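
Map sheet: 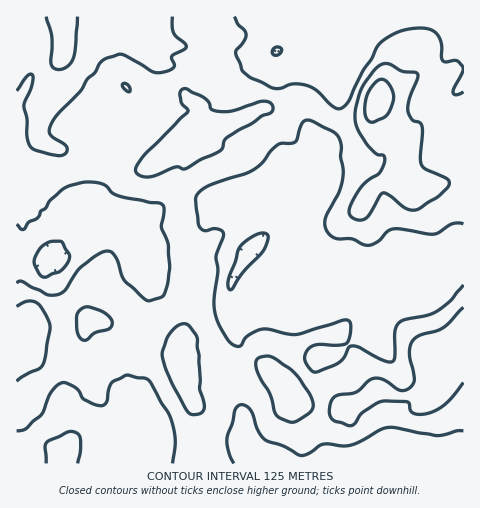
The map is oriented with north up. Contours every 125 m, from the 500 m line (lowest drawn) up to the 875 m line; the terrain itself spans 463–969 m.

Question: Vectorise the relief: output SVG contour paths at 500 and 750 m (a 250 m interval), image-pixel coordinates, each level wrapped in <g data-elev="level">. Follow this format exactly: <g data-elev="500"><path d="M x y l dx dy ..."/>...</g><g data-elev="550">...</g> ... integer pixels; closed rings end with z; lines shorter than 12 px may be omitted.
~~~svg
<g data-elev="500"><path d="M46 463l-1-16 2-5 20-10 4-1 6 2 3 5 0 13-2 12"/><path d="M230 290l-2-4 1-7 10-31 6-6 10-7 7-2 4 1 2 4-4 12-20 21-12 18z"/><path d="M43 277l-3-3-6-10 2-9 5-7 6-5 5-2 9 0 8 14-1 7-8 9z"/><path d="M274 55l-2-2 1-4 4-2 4 1 0 5-3 2z"/><path d="M78 17l-4 40-6 9-9 4-5-2-3-4 1-28-6-19"/></g><g data-elev="750"><path d="M288 421l7 1 16-10 2-7-2-8-12-19-9-10-19-11-12 1-3 4 0 7 5 10 9 15 5 19 4 5z"/><path d="M191 414l10-1 3-3 0-5-4-16 0-10-3-42-8-11-6-2-7 3-7 8-7 20 3 13 7 16 14 25z"/><path d="M17 381l11-7 11-5 3-4 3-9 5-29-5-13-9-11-9-2-10 6"/><path d="M82 340l5 0 8-7 15-5 2-5-2-5-7-6-12-5-6 0-4 2-4 6 0 12 1 8z"/><path d="M463 307l-19 20-7 4-18 5-6 5-3 6-1 7 5 25-1 5-3 4-5 2-5 0-17-11-11 0-16 13-17 3-5 2-4 7 0 10 2 4 3 3 16 5 4-3 8-11 14-9 8-2 22 1 2 2 2 7 2 2 6 1 8 0 10-4 8-6 18-21"/><path d="M356 220l6 0 5-3 12-21 4-3 8 3 14 12 9 2 5-1 19-12 11-12 0-4-2-2-21-10-5-5 1-38-3-4-7-2-4-11 2-12 8-19 0-4-4-2-12-1-14-7-5 0-6 3-12 15-5 10-4 16-1 14 4 10 11 16 7 6 6 1 2 4-2 7-4 7-16 12-11 17-3 7 0 5 3 3z"/><path d="M142 176l12 0 21-9 11 2 15-10 16-6 5-5 2-7 2-3 26-15 10-7 9-3 2-4-1-4-3-3-7-1-31 10-15 0-5-2-3-7-5-5-16-8-4 0-3 5 1 8 7 9-47 48-4 7-1 5 2 3z"/><path d="M127 91l3 0-1-4-3-3-3 0 0 3z"/></g>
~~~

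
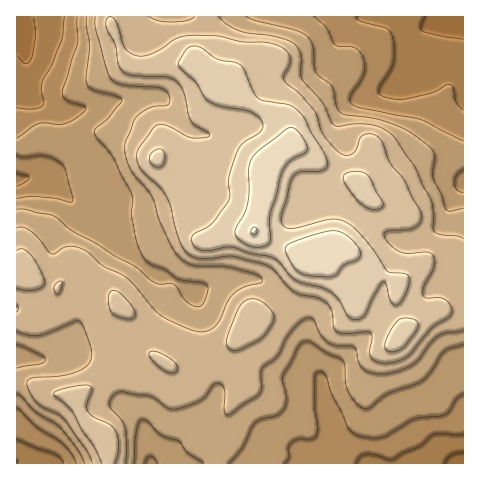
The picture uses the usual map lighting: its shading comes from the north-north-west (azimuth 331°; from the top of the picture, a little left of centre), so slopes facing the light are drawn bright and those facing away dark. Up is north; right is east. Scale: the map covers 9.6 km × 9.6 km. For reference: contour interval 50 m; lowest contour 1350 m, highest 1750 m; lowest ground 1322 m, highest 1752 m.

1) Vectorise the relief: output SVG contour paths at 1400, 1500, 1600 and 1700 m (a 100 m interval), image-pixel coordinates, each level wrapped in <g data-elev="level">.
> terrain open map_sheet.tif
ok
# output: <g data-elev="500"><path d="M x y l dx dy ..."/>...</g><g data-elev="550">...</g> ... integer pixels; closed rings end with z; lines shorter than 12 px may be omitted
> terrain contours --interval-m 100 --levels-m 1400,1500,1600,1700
<g data-elev="1400"><path d="M355 463l5-7 6-2 10 1 14 5 3-1 10-6 17-7 10-9 4-3 29 0"/><path d="M17 439l38 15 6 5 3 4"/><path d="M17 173l12 5-4 4-8 4"/><path d="M463 110l-7-7-3-15-4-4-17 9-27 6-13 0-12-4-2-4 1-3 11-17 3-9 1-13-2-13-2-5-4-3-25-7-5-4"/><path d="M65 17l-4 24-9 23-10 20 1 21-3 3-7 1-16-1"/></g><g data-elev="1500"><path d="M134 463l3-35 2-7 4-2 5 3 14 13 17 6 9 12 16 10"/><path d="M229 463l14-16 12-24 7-4 15-4 7-6 2-11-3-16 0-6 15-29 6-5 7 0 15 10 16 8 3 5 0 17 3 9 9 13 8 5 6-2 17-14 33-12 9-9 14-21 5-3 14-4"/><path d="M17 393l5 4 14 15 18 11 7 5 17 23 6 12"/><path d="M17 344l24 11 5 5-2 2-3 2-24 4"/><path d="M463 209l-12 2-5-2-5-15-8-16 1-25-7-8-19-14-16-7-18-6-28-3-6-3-4-6-4-19-13-11-4-5-2-24-2-6-4-5-12-6-37-9-11-4"/><path d="M87 17l-1 8 4 22-4 29 1 8 5 5 24 7 5 2 1 3-14 18-12 10-2 4 18 23 19 37 2 7-1 17 8 33 4 8 4 5 17 7 11 8 26 5 5 2 1 5-4 11-2 4-3 2-8-2-7-6-10-15-14 0-7-2-17-15-63-36-19-15-29-7-8 0"/></g><g data-elev="1600"><path d="M115 463l4-14-2-15-6-8-17-9-6-6-1-6 4-14 0-5-6-1-9 1-22 6 1 4 11 8 7 8 9 18 12 17 8 16"/><path d="M169 372l4 1 3-2 2-3-3-5-15-10-6-2-4 1-1 4 6 7 7 6z"/><path d="M383 363l14-2 11-5 23-27 19-13 2-5-3-7-4-5-6-1-12 0-4-3 1-9 10-20 0-7-2-5-6-2-17 1-8-1-9-6-8-9 0-3 4-3 19-1 9-3 4-5 1-6-1-6-8-14-7-15-15-19-10-23-6-5-9 0-5 4-4 12-4 4-8 1-7-4-15-18-5-17-3-6-14-16-16-13-1-5 7-12 0-7-4-6-7-5-14-4-24 0-24-6-27-1-14 4-14 9-11 6-13 2-6-2-6-5-3-6-7-22-5-4-3 1-2 3 0 6 9 18 3 18 4 7 9 5 35 2 9 3 5 5 3 6 8 29 4 5 14 9 0 3-3 1-14 0-24-12-9-2-6 5-14 18-2 6 0 7 3 8 20 19 8 12 10 37 7 14 5 5 7 3 11 1 24-3 37 10 25 26 7 3 17 3 9 5 5 8 2 16 3 5 7 1 23-1 3 1 2 4-2 13 0 6 5 5z"/><path d="M232 350l7 0 20-10 12-14 3-6-1-6-3-6-8-7-6-2-6 0-6 2-5 6-12 33 0 7z"/><path d="M125 319l9-1 1-4-1-5-14-16-4-2-4 0-3 6 1 14 5 4z"/><path d="M57 294l3-1 1-3 1-7-1-2-7 5 0 5z"/><path d="M17 288l9 2 9 0 7-3 3-4-6-16-8-12-9-6-5 2"/></g><g data-elev="1700"><path d="M324 277l11-1 9-11 12-5 4-3 1-4-2-4-10-12-9-5-11-1-29 8-14 7-1 4 2 5 5 10 5 6 9 4z"/><path d="M251 246l11 1 8-4 0-28 12-42 8-12 15-8 2-3 0-4-3-7-6-8-5-3-7 1-26 21-6 5-4 7-1 9 0 19-2 14-12 28 4 7z"/></g>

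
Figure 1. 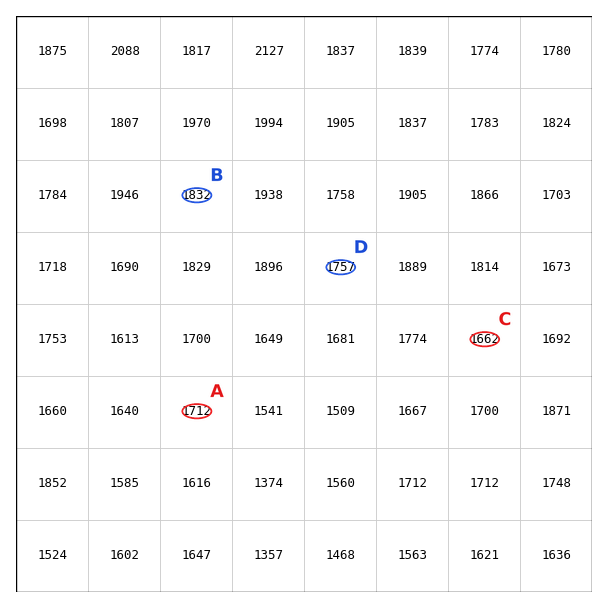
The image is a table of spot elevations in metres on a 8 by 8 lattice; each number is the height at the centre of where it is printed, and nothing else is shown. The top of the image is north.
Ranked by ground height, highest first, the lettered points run B D A C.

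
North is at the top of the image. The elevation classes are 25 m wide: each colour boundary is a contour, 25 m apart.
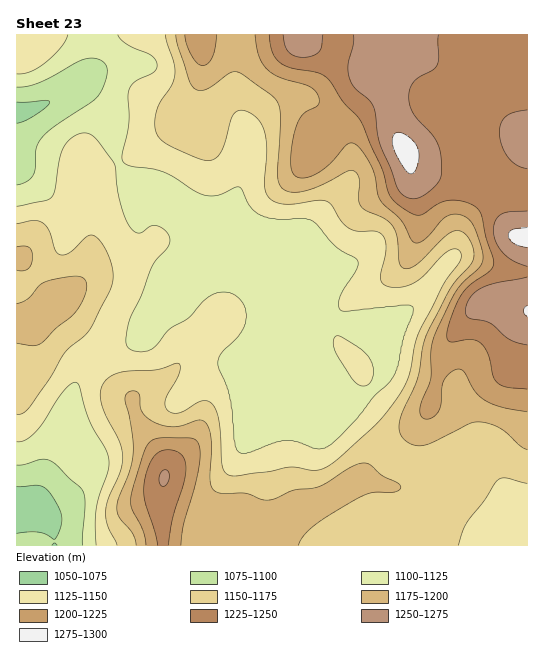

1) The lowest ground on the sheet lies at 1070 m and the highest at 1285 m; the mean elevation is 1165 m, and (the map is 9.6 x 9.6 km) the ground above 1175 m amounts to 32.3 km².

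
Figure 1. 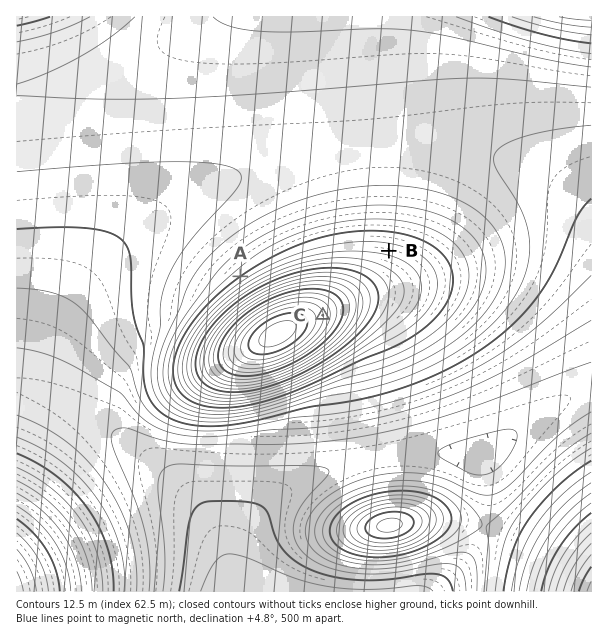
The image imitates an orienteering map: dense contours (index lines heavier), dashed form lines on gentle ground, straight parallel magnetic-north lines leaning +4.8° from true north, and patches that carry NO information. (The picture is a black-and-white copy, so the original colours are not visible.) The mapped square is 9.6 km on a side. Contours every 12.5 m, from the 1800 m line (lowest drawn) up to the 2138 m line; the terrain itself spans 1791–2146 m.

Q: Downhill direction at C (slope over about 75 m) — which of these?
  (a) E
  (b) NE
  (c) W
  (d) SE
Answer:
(a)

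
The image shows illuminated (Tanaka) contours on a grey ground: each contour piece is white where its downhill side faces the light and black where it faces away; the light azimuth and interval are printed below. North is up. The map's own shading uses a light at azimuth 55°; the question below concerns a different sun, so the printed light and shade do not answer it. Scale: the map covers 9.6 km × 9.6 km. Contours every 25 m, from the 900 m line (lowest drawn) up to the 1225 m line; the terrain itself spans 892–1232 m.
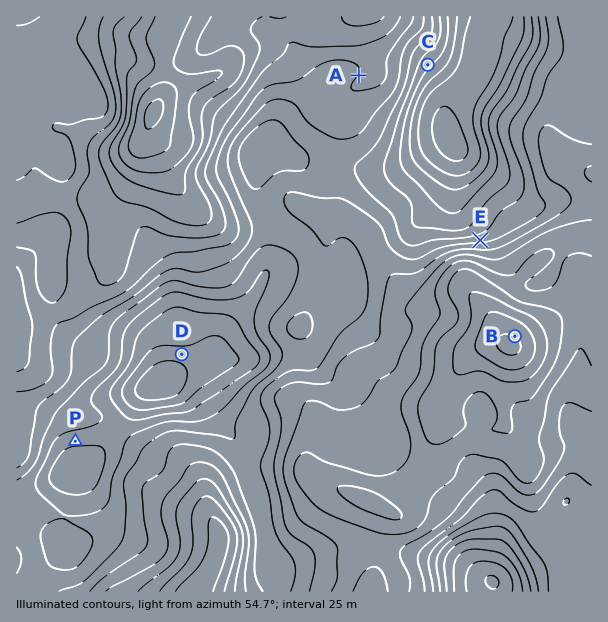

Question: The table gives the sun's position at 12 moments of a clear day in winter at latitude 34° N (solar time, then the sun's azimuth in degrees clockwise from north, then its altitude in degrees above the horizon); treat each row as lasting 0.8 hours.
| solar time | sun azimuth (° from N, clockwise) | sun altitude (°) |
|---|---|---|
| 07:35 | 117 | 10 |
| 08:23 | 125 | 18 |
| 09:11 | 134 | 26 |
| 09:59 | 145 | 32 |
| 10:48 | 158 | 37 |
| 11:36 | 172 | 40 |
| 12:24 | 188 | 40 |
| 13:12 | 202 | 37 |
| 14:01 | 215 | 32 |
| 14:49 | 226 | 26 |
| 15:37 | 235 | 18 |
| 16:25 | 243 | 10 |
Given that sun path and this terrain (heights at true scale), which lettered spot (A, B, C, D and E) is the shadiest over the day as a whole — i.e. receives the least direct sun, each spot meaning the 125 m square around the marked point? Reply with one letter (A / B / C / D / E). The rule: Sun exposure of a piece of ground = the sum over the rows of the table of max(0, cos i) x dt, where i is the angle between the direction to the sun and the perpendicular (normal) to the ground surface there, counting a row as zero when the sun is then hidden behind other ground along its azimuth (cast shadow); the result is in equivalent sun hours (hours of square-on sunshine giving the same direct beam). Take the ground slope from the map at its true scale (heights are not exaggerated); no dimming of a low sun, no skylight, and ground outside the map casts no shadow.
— E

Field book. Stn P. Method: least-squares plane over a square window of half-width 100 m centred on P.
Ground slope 5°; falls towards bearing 171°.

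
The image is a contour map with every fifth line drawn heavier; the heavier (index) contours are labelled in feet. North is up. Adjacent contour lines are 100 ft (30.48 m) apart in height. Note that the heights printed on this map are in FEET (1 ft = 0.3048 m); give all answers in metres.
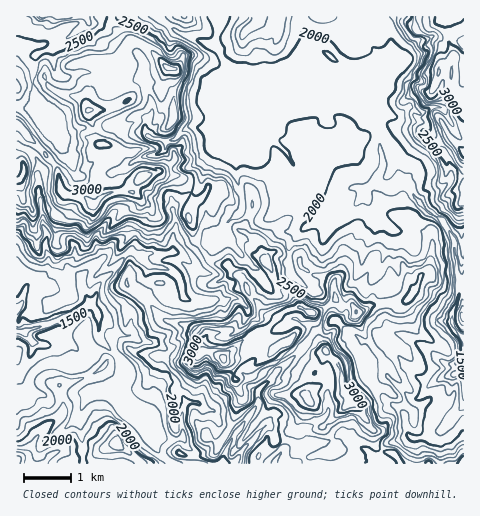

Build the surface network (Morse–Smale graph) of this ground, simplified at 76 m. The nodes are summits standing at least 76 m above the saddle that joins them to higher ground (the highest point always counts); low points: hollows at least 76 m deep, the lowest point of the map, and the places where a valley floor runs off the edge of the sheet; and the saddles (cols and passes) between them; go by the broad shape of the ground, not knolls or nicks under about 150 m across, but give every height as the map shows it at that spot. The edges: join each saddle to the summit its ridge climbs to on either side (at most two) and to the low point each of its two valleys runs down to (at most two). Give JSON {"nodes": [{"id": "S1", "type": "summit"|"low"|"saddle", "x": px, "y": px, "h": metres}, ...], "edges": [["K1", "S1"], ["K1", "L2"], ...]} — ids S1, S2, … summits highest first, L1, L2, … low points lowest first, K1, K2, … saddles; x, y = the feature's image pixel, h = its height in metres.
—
{"nodes": [
{"id": "S1", "type": "summit", "x": 223, "y": 358, "h": 1048},
{"id": "S2", "type": "summit", "x": 452, "y": 73, "h": 978},
{"id": "S3", "type": "summit", "x": 350, "y": 403, "h": 975},
{"id": "S4", "type": "summit", "x": 143, "y": 178, "h": 963},
{"id": "S5", "type": "summit", "x": 17, "y": 461, "h": 754},
{"id": "S6", "type": "summit", "x": 116, "y": 444, "h": 727},
{"id": "S7", "type": "summit", "x": 258, "y": 18, "h": 722},
{"id": "L1", "type": "low", "x": 24, "y": 332, "h": 381},
{"id": "L2", "type": "low", "x": 462, "y": 337, "h": 417},
{"id": "L3", "type": "low", "x": 42, "y": 17, "h": 621},
{"id": "K1", "type": "saddle", "x": 314, "y": 330, "h": 845},
{"id": "K2", "type": "saddle", "x": 333, "y": 439, "h": 795},
{"id": "K3", "type": "saddle", "x": 33, "y": 83, "h": 792},
{"id": "K4", "type": "saddle", "x": 383, "y": 452, "h": 761},
{"id": "K5", "type": "saddle", "x": 154, "y": 139, "h": 725},
{"id": "K6", "type": "saddle", "x": 202, "y": 251, "h": 705},
{"id": "K7", "type": "saddle", "x": 353, "y": 17, "h": 629},
{"id": "K8", "type": "saddle", "x": 357, "y": 116, "h": 594},
{"id": "K9", "type": "saddle", "x": 89, "y": 376, "h": 548},
{"id": "K10", "type": "saddle", "x": 168, "y": 460, "h": 533}],
"edges": [["K1", "S1"], ["K1", "S3"], ["K1", "L1"], ["K1", "L2"], ["K2", "S1"], ["K2", "S3"], ["K2", "L1"], ["K3", "S4"], ["K3", "L1"], ["K3", "L3"], ["K4", "S1"], ["K4", "S3"], ["K4", "L1"], ["K4", "L2"], ["K5", "S4"], ["K5", "L1"], ["K5", "L2"], ["K6", "S1"], ["K6", "S4"], ["K6", "L1"], ["K6", "L2"], ["K7", "S2"], ["K7", "S7"], ["K7", "L2"], ["K8", "S1"], ["K8", "S2"], ["K8", "L2"], ["K9", "S1"], ["K9", "S5"], ["K9", "L1"], ["K10", "S1"], ["K10", "S6"], ["K10", "L1"]]}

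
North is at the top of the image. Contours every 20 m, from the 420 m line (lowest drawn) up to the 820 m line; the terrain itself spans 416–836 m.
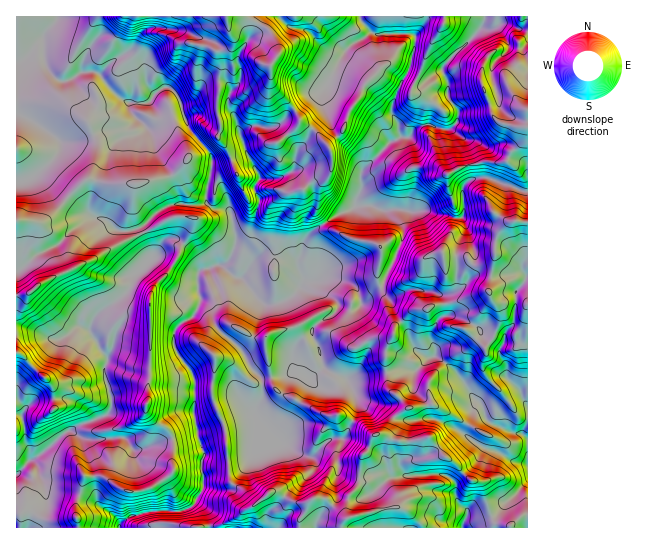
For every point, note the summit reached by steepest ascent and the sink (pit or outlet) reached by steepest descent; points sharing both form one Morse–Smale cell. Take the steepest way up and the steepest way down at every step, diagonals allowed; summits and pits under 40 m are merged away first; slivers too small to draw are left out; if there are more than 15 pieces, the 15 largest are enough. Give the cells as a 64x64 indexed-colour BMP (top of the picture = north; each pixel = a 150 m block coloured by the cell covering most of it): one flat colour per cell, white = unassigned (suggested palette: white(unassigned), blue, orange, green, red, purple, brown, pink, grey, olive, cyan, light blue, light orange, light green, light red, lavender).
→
<image width="64" height="64" href="data:image/bmp;base64,Qk12CAAAAAAAAHYAAAAoAAAAQAAAAEAAAAABAAQAAAAAAAAIAAATCwAAEwsAABAAAAAAAAAA////ALR3HwAOf/8ALKAsACgn1gC9Z5QAS1aMAMJ34wB/f38AIr28AM++FwDox64AeLv/AIrfmACWmP8A1bDFAN3d3d3u7u7u7u7u7lVVVVVVVVVVVVVVVVVaqqqgAAAA3d3d3e7uiI7u7u7uVVVVVVVVVVVVVVVVVaqqqqqgAADd3d3d7uiIiIiIiOVVVVVVVVVVVVqqqlWqqqqqqqmQAN3d3d3oiIiIiIiIhVVVVVVVVVVVVaqqqqqqqqqqqZkA3d3WZoiIiIiIiIiFVVVVVVVVVVVVqqqqqqqqqqqpmZDd1mZmiIhmZmaIiIVVVVVVVVVVVVVaqqqqqqqqqpmZmd3WZmZmZmZmZmiIhVVVVVVVVVVVVVqqqqqqqqqZmZmZ3dZmZmZmZmZmZoiFVVVVVVVVVVVVWqqqqqqqqZmZmZndZmZmZmZmZmZmiIURFVVVVVVVVVVaqqqqqqqZmZmZ/91GZmZmZmZmZmaIgREREVVVURFVVVWqqqqqqZmZmf//1ERGZmZmZmZmZoiBERERFVERERVVVaqqqqqZmZn////URERmZmZmZmZoiIERERERERERERVVWpmZmZmZ/////9REREZmZmZmZmiIgREREREREREREVVVWZmZmZn///u71ERERERmZmZoiIgRERERERERERERVVVZmZmZmZ/7u7vURERERERmZoiIiBEREREREREREREVVVWZmZmZn7u7u9RERERERGZmiIiIERERERERERERERVVVVmZmZmZu7u7REREREREZmZoiIgRERERERERERERVVVVmZmZmZu7u7tERERERERmZmiIiBERERERERERERFVVVmZmZmZu7u7u0RERERERmZmaIiIEREREREREREREVVVWZmZmZm7u7u7RERERERGZmZoiIgREREREREREREREREJmZmZm7u7u7tEREREREZmZmiIgREREREREREREREREQAACZm7u7u7u0RERERERmZmaIgRERERERERERERERERAAAAu7u7u7u7RERERERmZmZoiBEREREREREREREREREAAAC7u7u7u7tERERERGZmZmiIERERERERERERERERERAAALu7u3u7u0RERERGZmZmaIgREREREREREREREREREAAAu7u3d7u7REREREZmZmZoiIERERERERERERERERERAAALu7d3u7tERERERGZmZmiIiBEREREREREREREREREAAAu7u3d7u0RERERERmZmaIiIgREREREREREREREREAAAALu7d7u7RERERERERmZoiIiBEREREREREREREREQAAAHd7u3d3ciREREREREZmiIiIERERERERERERERF3cAAHd3d3d3dyIkRERERERmZoiIgRERERERERERERERd3d3d3d3d3d3IiIkREREREZmaIiBERERERERERERERF3d3d3d3d3d3ciIiIkRERERGZoiIIRERERERERERERERd3d3d3d3d3dyIiIiIiRERERmaIgiIhERERERERERERF3d3d3d3d3d3IiIiIiIkREREZogiIiERERERERERERERd3d3d3d3d3ciIiIiIiIkRERmYiIiIRERERERERERERF3d3d3d3d3dyIiIiIiIiIkRERCIiIhEREREREREREREXd3d3d3d3d3IiIiIiIiIiIkREQiIiERERERERERERERd3d3d3d3d3ciIiIiIiIiIiIkRCIiIRERERERERERERF3d3d3d3d3dyIiIiIiIiIiIiIiIiIhEREREREREREREXd3MzN3d3d3IiIiIiIiIiIiIiIiEREREREREREREzMzMzMzM3d3d3ciIiIiIiIiIiIiIiIRERERERERERETMzMzMzMzd3d3dyIiIiIiIiIiIiIiIhERERERERERERMzMzMzMzN3d3czIiIiIiIiIiIiIiIiEREREREREREREzMzMzMzMzd3MzMiIiIiIiIiIiIiIiIRERERERERERETMzMzMzMzMzMzMyIiIiIiIiIiIiIiIhEREREREREREREzMzMzMzMzMzMzIiIiIiIiIiIiIiIiERERERERERERERMzMzMzMzMzMzMiIiIiIiIiIiIiIiIRERERERERERERETMzMzMzMzMzMyIiIiIiIiIiIiIiIREREREREREREREREzMzMzMzMzMzIiIiIiIiIiIiIiIRERERERERERERERERzDMzMzMzMzMiIiIiIiIiIiIiIRERERERERERERERERHMzMzDMzMzMyIiIiIiIiIiIiIhERERERERERERERERHMzMzMMzMzMzIiIiIiIiIiIiIiEREREREREREREREREczMzMwzMzMzMiIiIiIiIhERIiERERERERERERERERERzMzMwzMzMzMyIiIiIiIhERESIREREREREREREREREREczMzDMzMzMzIiIiIiIhERERERERERERERERERERERERzMzMMzMzMzMiIiERIiEREREREREREREREREREREREREczMwzMzMzMyIiERERERERERERERERERERERERERERERzMwzMzMzMzEiIRERERERERERERERERERERERERERERHMzMMzMzMzMRIRERERERERERERERERERERERERERERERzMzDMzMzMxERERERERERERERERERERERERERERERERHMzMwzMzMzEREREREREREREREREREREREREREREREREczMzMMzMzMRERERERERERERERERERERERERERERzMzMzMzMzDMzMxERERERERERERERERERERERERERERzMzMzMzMzMMzMz"/>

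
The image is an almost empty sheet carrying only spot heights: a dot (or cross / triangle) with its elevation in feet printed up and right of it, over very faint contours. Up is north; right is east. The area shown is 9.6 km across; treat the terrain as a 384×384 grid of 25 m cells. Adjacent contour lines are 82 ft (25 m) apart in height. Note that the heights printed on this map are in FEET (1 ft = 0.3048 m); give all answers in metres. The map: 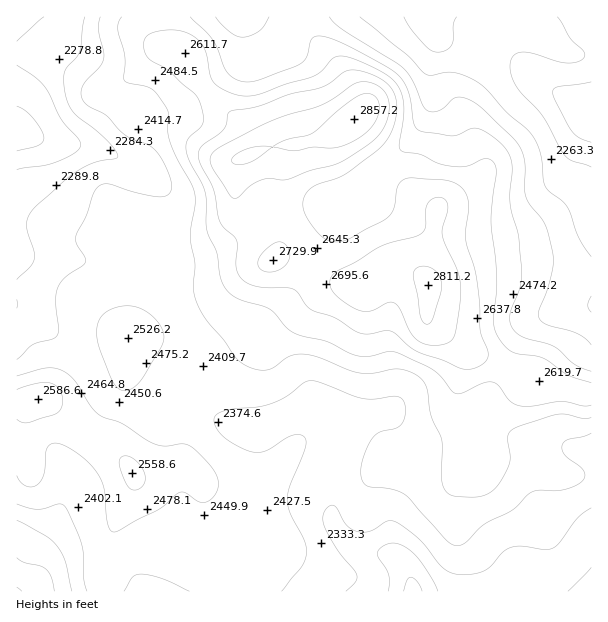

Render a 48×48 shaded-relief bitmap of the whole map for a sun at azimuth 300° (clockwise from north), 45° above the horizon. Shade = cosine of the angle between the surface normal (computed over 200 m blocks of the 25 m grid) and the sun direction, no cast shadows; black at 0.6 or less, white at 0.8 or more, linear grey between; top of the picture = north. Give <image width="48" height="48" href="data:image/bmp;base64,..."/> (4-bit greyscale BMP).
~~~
<image width="48" height="48" href="data:image/bmp;base64,Qk32BAAAAAAAAHYAAAAoAAAAMAAAADAAAAABAAQAAAAAAIAEAAATCwAAEwsAABAAAAAAAAAAAAAAABEREQAiIiIAMzMzAERERABVVVUAZmZmAHd3dwCIiIgAmZmZAKqqqgC7u7sAzMzMAN3d3QDu7u4A////AIirzKhlZ3d3d4iHZnd3dlRZqYd3d3d3ZnibzKhmd3d3eIiHd3d3d2VpqXd3d3d3ZoeKu6h3iIh3eIiHd2Z3d2aJqXZmZ3d3ZoiJq6h3iIiHiIiHd2ZnZmeJqXZmZ3d2ZoiJqql3eIiIiIiHd2Z3dVaJmXZmZ3d2ZoiJmql2d4iIeIiHdmaIdmeJmXZmZ3d2ZXd4mqqGZniId4h3ZmaJhmeZmHZlZnd2VWZnmaqXZWeId4h2ZmaJl3eZmIdlVnd2ZXZWiaqoZWeId4h2ZmaJmHeJmYh2VWd3ZodWiZqpdmeId4iHZmeKqYeImZiHZWd3d4dmiJqod3iIeIiYd2eJqpiImZiHdmd4h4dniJqYiIiHeIiZh3Z5qqmZmZmId3d3d3ZniJmYiJmHeIiZmHd4mpmqmZiId2Z3dmZnd4iIiJmHeIiJmId4mZmqqYiIdmZmZnZmZ4iHeImId3iIiIiIiImrqXd4dlRGZodmZniHZ4iIh3d3eIiIiIibuXZ4h2VFZqmGZ4iHZniIiHd2Z3iId3eauoZomXZmeMuod4mHZneIiId2ZniHdmZ5qYZXmZh3icy5iJmXZWeIiIh2Vnd3ZVZ3iIZViZl3iLupmaqXZWd4iYiHZmd3ZVZ3Z3dVeZmHd6qZmqqXZmd4iYiIdmeIdmeHZmZlaJmId6mZmqqYdneIiIiIh3eIdmipZVVUV4mZiKqqmqqph3iJiIiJmHeIdmiqdVVDRWeIiKqqmaqpiIiZmIeImYiIdmiqdVVDNFZnd6qqmZmZmJmZmYd3iZmYhmiqhURERFVWd6qqqZmZmZmaqpdmaJqph3iahkRERVVWZ6qqqZmZmZmau6l2V5qqqYiZhlRVVWVmZ6qqmZiIiZmau7uXZomrupmZh1VVVmZmd6qpmYiIiZmqq7updniau7qph1VlVmZmd6qpmZiIiJq7qZqph3iZq7qph1VlVmZmZ5mqqpmIiJrMuYiZh3iJmquqllVVVmZmZ5maqqmYiJrNyneId3iJmaq6l1VVVWd3d5mqqqmZiJrN2nd3ZmeImaqrqGVVRFd3d6qqqqmZmZq9ynZ3ZVZniaqqqXZlM0Z4iKqru6mImqu8uWVnZURFaJqpqpiGQzVoiKq7zLqYmrvNynZWdlQyNYmpmaqXUzRniaqru7qYibzd3Kh3d2ZSEkeZiJqoZEVXiaqqqqqYiazN3cupmIh1IAJpmZqYZmVWeJmamZmYiau8zMy7qqqXQQA3mZqXd3ZWd4mqqYiZiJqru7u7urzKcwAFmqmHd3ZmZ4mruYiIiJmqqqvMu7zdpiADiql3d3dmZomry6h4iJmZmavNzLzdyUEDiqh3d3dmZomavLqYiJmHd5q8zMzMyWM1ipiHdmd2ZYmaq8u6iIh1Vomru8zLqHZWmqmHZnd3ZpmZq7u7qZh1RomZqru6iHd3iqmHZnd3d6mZq7u7uql1VomZmqqYh3d3iamYd3d3iKqZq8u7qqmGZ4mZmZmIiHd3iamYiIh3eKqqvMu6qqmHeImamYh4iHd3mqmYiIh3dw=="/>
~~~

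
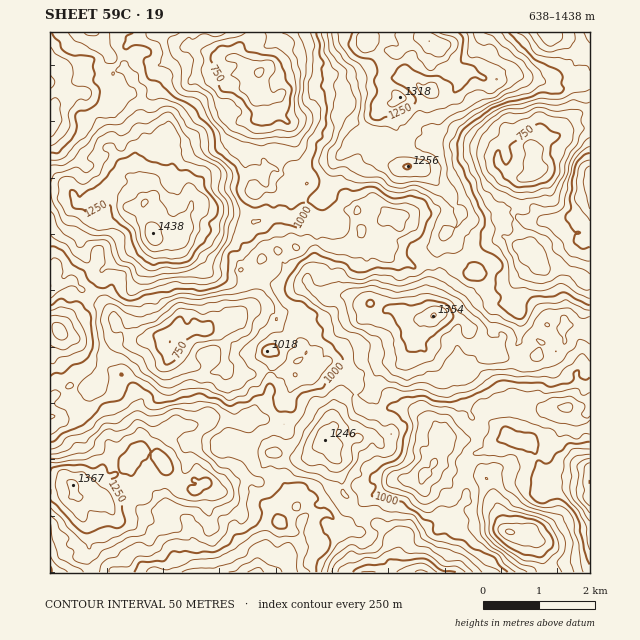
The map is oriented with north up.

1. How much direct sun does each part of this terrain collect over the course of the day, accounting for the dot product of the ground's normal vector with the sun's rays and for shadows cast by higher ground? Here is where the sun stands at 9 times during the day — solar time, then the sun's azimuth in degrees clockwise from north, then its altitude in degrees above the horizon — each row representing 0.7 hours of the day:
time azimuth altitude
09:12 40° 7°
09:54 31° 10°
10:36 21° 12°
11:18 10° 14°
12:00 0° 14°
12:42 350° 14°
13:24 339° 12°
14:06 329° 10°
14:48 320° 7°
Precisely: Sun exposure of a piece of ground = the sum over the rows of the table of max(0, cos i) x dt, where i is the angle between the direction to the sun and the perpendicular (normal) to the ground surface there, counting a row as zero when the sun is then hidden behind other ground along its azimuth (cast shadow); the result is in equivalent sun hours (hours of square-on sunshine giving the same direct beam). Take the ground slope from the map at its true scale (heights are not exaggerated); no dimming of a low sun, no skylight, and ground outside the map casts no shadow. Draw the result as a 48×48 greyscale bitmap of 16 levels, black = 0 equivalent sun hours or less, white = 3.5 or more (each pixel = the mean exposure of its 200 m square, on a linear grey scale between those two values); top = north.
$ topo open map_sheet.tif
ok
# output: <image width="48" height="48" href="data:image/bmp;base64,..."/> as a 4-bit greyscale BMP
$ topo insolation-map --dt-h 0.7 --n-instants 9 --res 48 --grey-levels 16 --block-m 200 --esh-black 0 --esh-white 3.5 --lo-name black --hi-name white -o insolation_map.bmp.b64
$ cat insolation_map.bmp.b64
<image width="48" height="48" href="data:image/bmp;base64,Qk32BAAAAAAAAHYAAAAoAAAAMAAAADAAAAABAAQAAAAAAIAEAAATCwAAEwsAABAAAAAAAAAAAAAAABEREQAiIiIAMzMzAERERABVVVUAZmZmAHd3dwCIiIgAmZmZAKqqqgC7u7sAzMzMAN3d3QDu7u4A////ABABIAAAAAAAAAAjNYqe6pre/9y83chDMzJBAAAAAAAAAQIiaMzO/Lz/y93Oy4eHQzMiAAABABABEAAANErcqIiu7tvdlSETRDEAEAAhABESEAACRTaGR4eKqYiFEAAAJCESEDU0QgAyEiNURmQzed7LZWZhAAAAIgEiA2UzIAAAFlV1MjInisz8qWVRAAAAASIzV3MhAAAANCIyEiJGiry6mGUxARIQE0RoqVNRFGRIZCIQABNlWJqXiYhSIlVVVXm5dTRkJ5nLpmQQAAAiMgE1d3YiV2dVVv/9l0QSV4vMiFEBEAASEAACVkIAFFeGav/dppQ3qay4mFRIYiViEBNCFXQgACWKz9q5aZurt1UzQ2upljZiJDQhAUZTJEZ5/r7czMqqMjEBEDZmipVpmoQQAAJXeKmJmneKzbvLqJdDZDWJmqmsuJYQAAI2mZmHdRI3mrzO/9zNvJipeMp2MzAAAAABERAAE1eZuIqK7t7/7bZHm7tzIgAAAAAAAAAAASRERmjN3d/Kmrh4vJmGQQAAARAAAAAAAQARNWvdzMmGRFh1VpdkMQAANUIAAAACIRASSMp0RUMiIhESI1cyREIQIjIAAzAAEhABNXYwASRURUNEUzJEVUMSIhFVZ3ZCEQEjNTEAABSGaIp0EhEAAkMzMhJpVlZ1QFeFMyAAAAACZmhzM0MAASQwATRpuqY0Jdl0IAAAAAAAEmVVQiMzETRTEmzN3amHmtyGEAAAAAAAADMhAAJDRorM66uZlXve3riEABAAAAAAAAEhAlRqvO7e7sl1Z67c7lZCETIAAAAAIhNmN6rv/u/sy7yGes3cuUISIAEAAAE0RGd6l2q9/cvduoZTR4mZQRIBIQAAAAE0M0VZ3M25raZGZCE2h3MyAAEQATIAERACEQJXrLmIZGZTICR6liMiEAAQADMiMjIiIQEgFCAlU0inMkRWUAASRDAAAAJodkRENAEQFEMiVCI2diI1MwAURTEBQxKIiWIjNXQ1QjZQEAABVUV2ZYiXQiMzM1Z3eGVnirqYYhERAAAAE3iZaHqpMlV4RIhnmIvLmJqYh1IAAAAABHmYvLuGdGirpmd5eKhUQyRkRlEAAAAAN4iJiJmHZb6qmHeqiLp4hlRVQhABEBATRol0MiNFd/2UaZmqqb7+uXZ5dkECJIu6hoUQAAAVncqpVqlmRniZdph4h5gzZomZdjAAAAAUrbq7u6qUV4Zpze7LmImVRSEzQgAAAAABSYdnzam7mrzMuqupmWaWABNCEQAAAAAAFEV4maq8ypqnRGZkNWaGMQEQEAAAAAAAAzeriJqr7rl3iriGIkVWdCAkMRAAAAAAABNVVUVpze29yVQ3Y0Q0Z3mFQxEAAAABAEQiQzSZhoqXdEUzZlU0V5cgASETMCNVRFRVRUh4hkZTMgIzVUIiMyAAA2aJd5mpmCARM4dDeXUyIAATVSEAAhEiAVq6zc7JiCIRJ3iHdlIAASIkRUEiFHMRIkaJvLzshCMgRUWJMREAAVQjM0SHhmZZ7pervLl3Yw=="/>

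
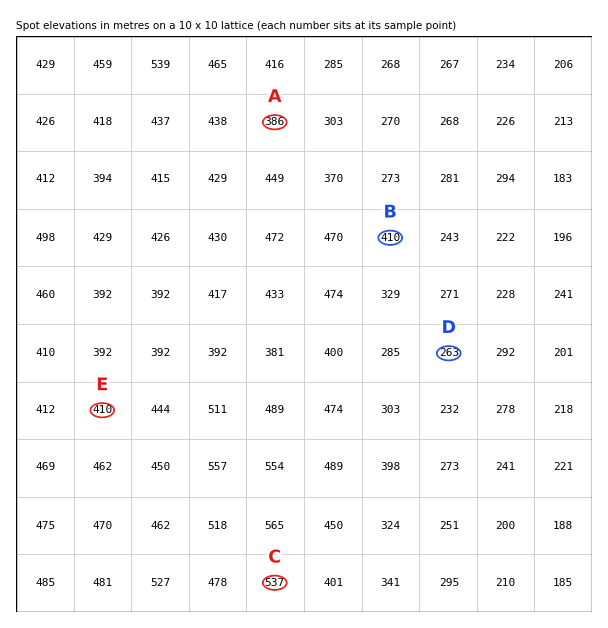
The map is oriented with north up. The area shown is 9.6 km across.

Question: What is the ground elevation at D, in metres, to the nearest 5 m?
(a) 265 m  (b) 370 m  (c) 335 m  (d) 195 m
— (a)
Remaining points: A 385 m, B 410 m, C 535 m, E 410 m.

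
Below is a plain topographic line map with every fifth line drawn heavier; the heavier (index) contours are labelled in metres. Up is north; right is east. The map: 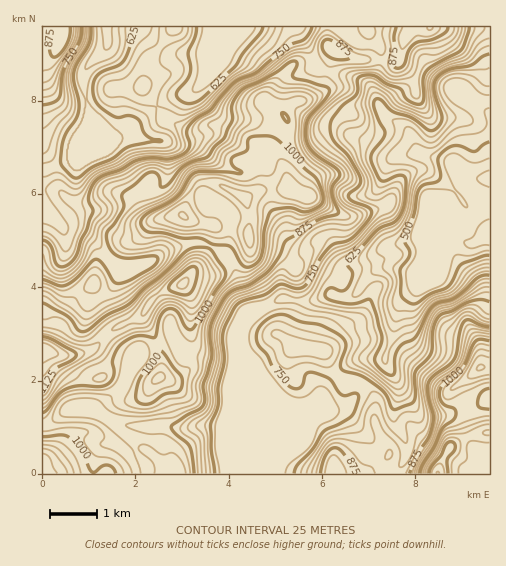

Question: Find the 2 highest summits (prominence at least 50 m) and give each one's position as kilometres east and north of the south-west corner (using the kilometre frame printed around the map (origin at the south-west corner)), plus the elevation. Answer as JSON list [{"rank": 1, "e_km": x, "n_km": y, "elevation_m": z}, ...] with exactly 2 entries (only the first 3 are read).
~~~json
[{"rank": 1, "e_km": 3.01, "n_km": 4.06, "elevation_m": 1157}, {"rank": 2, "e_km": 9.39, "n_km": 2.29, "elevation_m": 1103}]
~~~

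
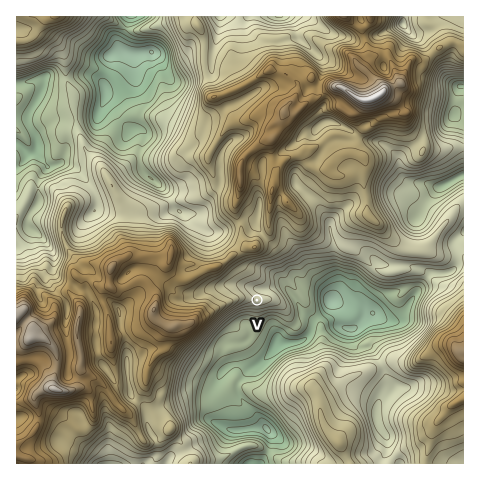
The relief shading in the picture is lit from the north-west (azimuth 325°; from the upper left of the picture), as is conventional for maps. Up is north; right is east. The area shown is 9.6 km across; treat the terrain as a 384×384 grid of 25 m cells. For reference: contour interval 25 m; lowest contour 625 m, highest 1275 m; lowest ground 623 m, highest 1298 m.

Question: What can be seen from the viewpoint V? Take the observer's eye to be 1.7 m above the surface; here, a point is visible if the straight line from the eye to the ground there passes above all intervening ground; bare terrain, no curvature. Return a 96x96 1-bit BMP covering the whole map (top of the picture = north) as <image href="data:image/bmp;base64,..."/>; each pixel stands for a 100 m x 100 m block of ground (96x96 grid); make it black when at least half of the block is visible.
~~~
<image width="96" height="96" href="data:image/bmp;base64,Qk2+BAAAAAAAAD4AAAAoAAAAYAAAAGAAAAABAAEAAAAAAIAEAAATCwAAEwsAAAIAAAAAAAAA////AAAAAAAAAAAAH+AAwAAAAwAAAAAAH/gDgAAAAwAAAAAAD/4CAAAABwAAAAAAD/+MAAAABgAAAAAAH//4AAAADgAAAAAQH//wAAAADgAAAAAwH/wAAAAAH4AAAAAgf/AAAAAAH4AAAABgf8AAAIAAP8AAAABi/4AAAIAAP+AAAADH/wIAAIAAP/AAAAHD//8AAAAAH/AAAAAB//8AAAAAD/wAAAAB//8AAAAAB/4AAAAB//8PAAAAA/8AAAAJ//9/4AAAA/8AAAAI/5///gAAA/8AAAAI/w///wAAAP8AAAAN/wP//4EAAAcAAAAP/wAP/4PAcAAAAAAD/wAD/8Px+AYAAAAA/wAB/+P//A4AAAAAfgAA/////h4AAAAAfgAAP////z4AAAAAfwAAB/////4AAAAADwAAAf////wAAAAAB4AAAP////wAAAAAB4AAAGA///8AAAAAA8AAAAAf//8AAAAAA+AAAAAB//8AAAAAA/AAAAAA//8AAAAAA/gAAAAA//8AAAAAAfwAAAAA//8AAAAAAJ4AAAAA//8AAAAAAAfAAAAB5/8AAAAAAAH8AAAB4/8AAAAAAADAAAAD4/8AAAAAAACAAAAH8/8AAAAAAAP8AAAP//8AAAAAB//8AAAfz/8AAAAAAf/4AAB/x88AAAAAAH/h/4P/wB8AAAAAAB/D///54DMAAAAAAAf////j/+AAAAAAAAP////D/4AAAAAAAAB///+H/AAAAAAAAAABX/8PwAAAAAAAAAAAH8//gAAAAAAAAAAAH4//AAAAAAAAAAAAHAf+AAAAAAAAAAAAHAf8AAAAAAAAAAAAPAf4AAAAAAAAAAAAPAfwAAAAAAAAAAAAOAfgAAAAAAAAAAAAcAPgAAAAAAAAAAAAYAfgAAAAAAAAAAAAAAPgAAAAAAAAAAAAAAPgAAAAAAAAAAAAAAPgAAAAAAAAAAAAAAPgAAAAAAAAAAAAAAHgAAAAAAAAAAAAAAAgAAAAAAAAAAAAAAAgAAAAAAAAAAAAAAAAAAAAAAAAAAAAAAAAAAAAAAAAAAAAAAAAAAAAAAAAAAAAAAAAAAAAAAAAAAAAAAAAAAAAAAAAAAAAAAAAAAAAAAAAAAAAAAAAAAAAAAAAAAAAAAAAAAAAAAAAAAAAAAAAAAAAAAAAAAAAAAAAAAAAAAAAAAAAAAAAMAAAAAAAAAAAAAAAeAAAAAAAAAAAAAAAQAAAAAAAAAAAAAAIYAAAAAAAAAAAAAA/wAAAAAAAAAAAAAAGAAAAAAAAAAAAAAAAAAAAAAAAAAAAAAAAAAAAAAAAAAAAAAAAAAAAAAAAAAAAAAAAAAAAAAAAAAAAAAAAAAAAAAAAAAAAAAAAAAAAAAAAAAAAAAAAAAAAAAAAAAAAAAAAAAAAAAAAAAAAAAAAAAAAAAAAAAAAAAAAAAAAAAAAAAAAAAAAAAAAAAAAAAAAAAAAAAAAAAAAAAAAAAAAAAAAAAAAAAAAAAAAAAAAAAAAAAAAAAAAAAAAAAAAAAAAAAAAAAAAAAAAAAAAAAAAAAA="/>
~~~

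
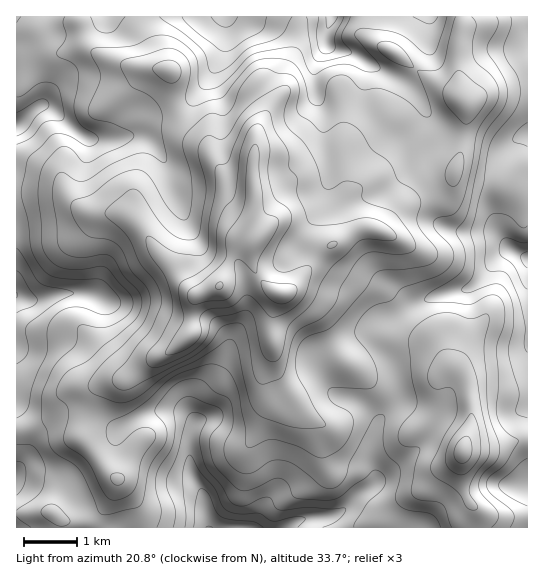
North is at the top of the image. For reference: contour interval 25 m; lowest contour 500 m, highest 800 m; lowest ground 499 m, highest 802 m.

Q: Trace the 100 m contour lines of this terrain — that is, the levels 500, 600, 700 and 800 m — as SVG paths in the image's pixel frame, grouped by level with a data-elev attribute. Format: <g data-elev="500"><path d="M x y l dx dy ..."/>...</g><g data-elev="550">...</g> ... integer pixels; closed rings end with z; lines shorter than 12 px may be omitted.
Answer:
<g data-elev="600"><path d="M157 527l4-16-5-22 1-15 3-8 10-15 3-8 2-14-1-16 1-6 6-8 8-3 28 11 5 4 1 4-1 6-12 17 1 17 6 14 22 21 11 0 23-11 6-1 8 5 5 12 3 3 35 2 11-4 13-11 11-7 8-7 4-1 5 3 4 6-2 7-17 17-12 19-1 5"/><path d="M17 517l14 10"/><path d="M527 506l-22-12-5-5-1-4 3-6 25-21"/><path d="M17 444l12 0 5 3 8 12 3 11-1 15-3 6-6 7-18 12"/><path d="M527 418l-8-3-3-4 3-18-10-39 0-8 4-16 1-11-1-14-4-11-6-7-6-3-28 9-4 0-3-3 9-11 3-8 1-21-4-19 13-48 5-37 6-12 19-23 6-14 0-10-2-9-11-17-3-10 0-6 7-19 0-9"/><path d="M65 17l-2 6 3 14-9 17 2 3 14 6 4 6 1 9-4 26 1 10 6 11 14 9 3 5-3 5-6 2-22-11-8-2-5 1-4 2-22 22-7 35 7 28 3 25 6 15 12 14 14 4 39 1 16 15 3 8-4 7-8 4-8 0-16-6-11-1-11 3-9 7-7 12 0 25-14 29-5 24-5 7-6 4"/><path d="M125 17l-10 13-9 3-9-4-7-12"/><path d="M292 17l-8 14-5 6-30 11-22 20-8 4-5 1-5-3-3-15-6-8-17-14-24-16"/><path d="M350 17l-8 20 1 5 8 9 0 3-30 8-6-2-3-5-6-38"/><path d="M438 17l-4 5-4 2-17-7"/></g><g data-elev="700"><path d="M457 474l6 1 6-4 8-9 3-8-1-25-4-11-4-5-19 25-6 13-1 8 1 6 4 5z"/><path d="M122 390l9-2 62-31 17-14 11-16 14-4 7 1 4 6 7 40 4 11 2 2 4 1 16-5 6-7 6-29 4-9 7-6 20-10 9-9 6-8 5-16 18-27 10-6 31 2 9-1 5-4 1-4-3-7-16-23-7-5-26-9-2-4 0-8-2-4-14-4-15 8-4 0-4-2-6-21-7-14-7-10-13-12-5-8-1-11 6-20-2-5-5 0-6 2-26 16-10 11-11 18-5 5-6 1-10-4-4 2-4 5-3 5 0 7 7 25 1 12-6 40-4 7-5 2-8-1-13-6-12-14-16-24-7-6-4 0-4 2-21 19-1 4 1 3 15 12 8 9 11 25 17 21 5 15-2 8-10 24-13 15-11 16-13 13-1 6 2 4z"/></g><g data-elev="800"><path d="M216 289l3 0 3-1 1-3-1-3-3 0-2 2-2 2z"/></g>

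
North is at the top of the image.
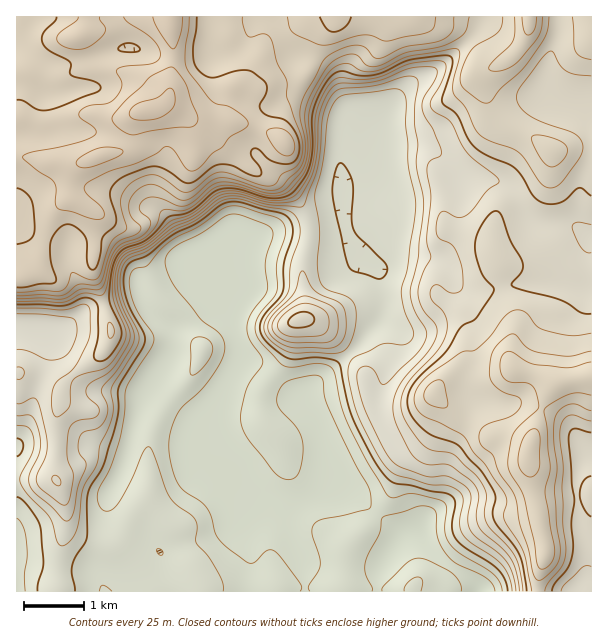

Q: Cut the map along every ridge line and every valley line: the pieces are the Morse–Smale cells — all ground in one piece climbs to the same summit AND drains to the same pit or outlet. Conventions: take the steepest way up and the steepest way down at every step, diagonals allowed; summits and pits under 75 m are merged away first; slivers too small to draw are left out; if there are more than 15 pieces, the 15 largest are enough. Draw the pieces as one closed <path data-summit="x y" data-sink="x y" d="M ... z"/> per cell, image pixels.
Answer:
<path data-summit="144 111" data-sink="480 591" d="M591 16l-575 1 1 575 463-1-16-17-21-14-24-25-15-1-20-14-48-39-8-13-8-40 21-12 24-7 9-5 4-5 8-27 4-27-2-13-6-9-2-3-16 19-40 35-22 24-18-10-30-24-13-5-12-48-1-39 6-18 8-10 15-8 16-4 62 2 10-4 11 22 19 16 21-14 41 2 8-8 11-27 4-18 0-18-3-6 2-1 32 2 10 2 13 12 9 16 10 10 13 4 21 0 15 6 8 9-1 46 2 1z"/><path data-summit="530 449" data-sink="480 591" d="M459 178l-2 1 3 6-2 25-7 24-9 18-5 4-41-2-20 15 3 3 5 25 0 14-4 10 6 8 4 10-4 33-8 27-4 5-44 17-10 7 8 40 8 13 48 39 20 14 15 1 24 25 21 14 16 18 111 0 1-305-3-2 1-46-8-9-9-4-27-2-13-4-10-10-9-16-13-12-10-2z"/><path data-summit="300 320" data-sink="480 591" d="M345 230l-10 4-69 0-24 10-8 10-5 10 0 47 12 48 13 5 30 24 18 10 22-24 40-35 18-22 2-20-5-25-23-20z"/>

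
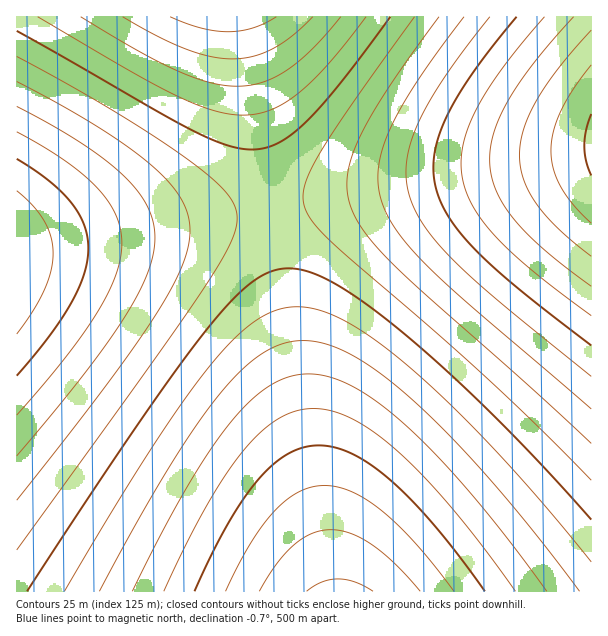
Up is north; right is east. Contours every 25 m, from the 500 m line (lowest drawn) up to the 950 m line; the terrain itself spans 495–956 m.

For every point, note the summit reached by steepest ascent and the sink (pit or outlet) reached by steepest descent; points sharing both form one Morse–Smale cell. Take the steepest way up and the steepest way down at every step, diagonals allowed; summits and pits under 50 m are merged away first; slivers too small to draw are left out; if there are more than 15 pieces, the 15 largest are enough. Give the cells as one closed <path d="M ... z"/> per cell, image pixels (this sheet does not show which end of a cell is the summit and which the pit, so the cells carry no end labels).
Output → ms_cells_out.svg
<path d="M591 156l-309 49-11 4 62 383 259-1z"/><path d="M270 208l-254 41 1 343 315-1z"/><path d="M591 16l-351 0 0 5 30 185 2 2 19-3 300-49z"/><path d="M239 16l-223 1 1 231 254-41z"/>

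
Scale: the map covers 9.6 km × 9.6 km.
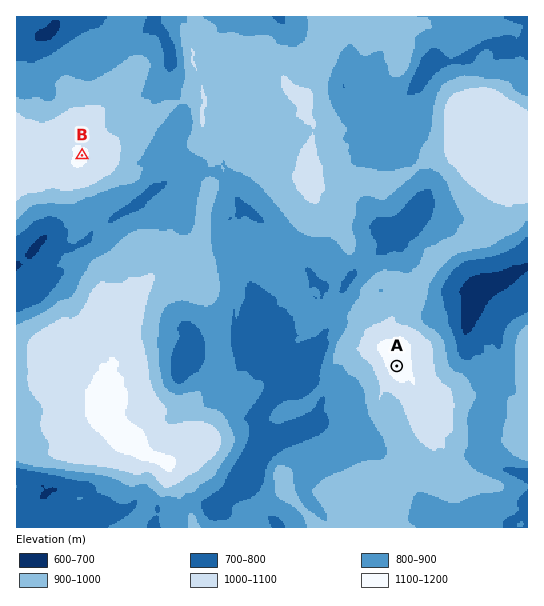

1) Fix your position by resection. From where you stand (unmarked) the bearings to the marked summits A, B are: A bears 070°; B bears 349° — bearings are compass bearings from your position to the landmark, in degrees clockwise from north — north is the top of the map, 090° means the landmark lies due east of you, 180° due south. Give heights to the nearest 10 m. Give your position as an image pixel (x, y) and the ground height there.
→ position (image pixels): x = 141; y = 459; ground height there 1110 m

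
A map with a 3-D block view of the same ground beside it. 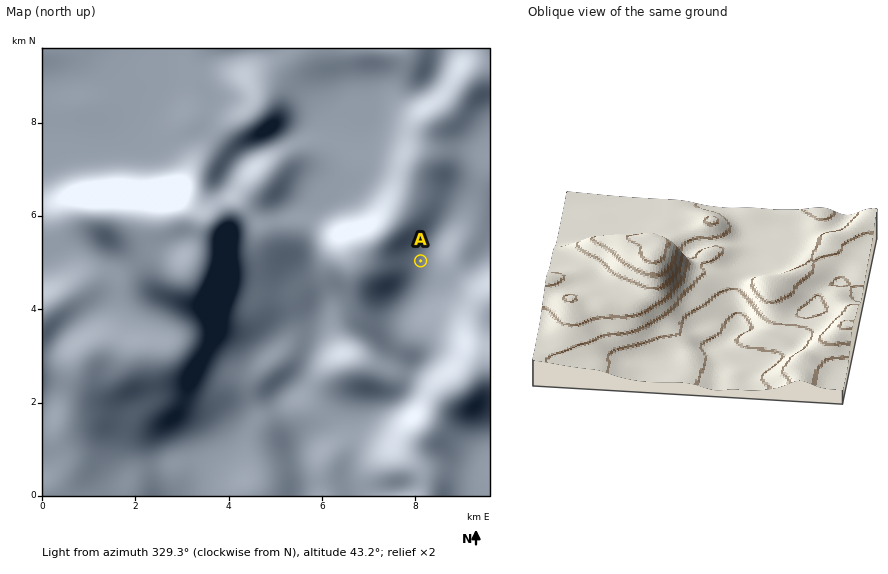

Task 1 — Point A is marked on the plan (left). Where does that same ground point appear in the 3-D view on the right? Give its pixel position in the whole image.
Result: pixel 813 296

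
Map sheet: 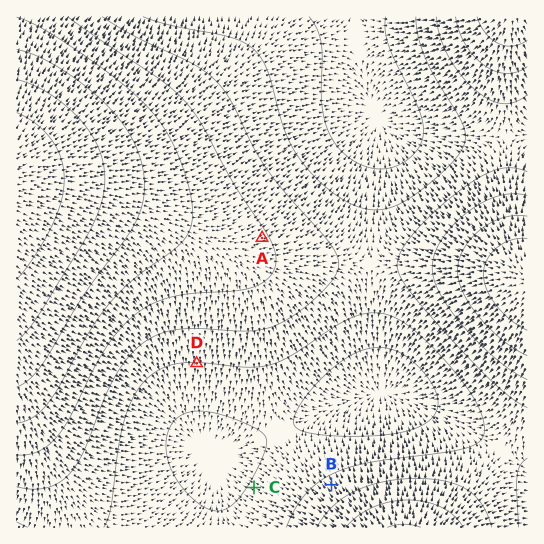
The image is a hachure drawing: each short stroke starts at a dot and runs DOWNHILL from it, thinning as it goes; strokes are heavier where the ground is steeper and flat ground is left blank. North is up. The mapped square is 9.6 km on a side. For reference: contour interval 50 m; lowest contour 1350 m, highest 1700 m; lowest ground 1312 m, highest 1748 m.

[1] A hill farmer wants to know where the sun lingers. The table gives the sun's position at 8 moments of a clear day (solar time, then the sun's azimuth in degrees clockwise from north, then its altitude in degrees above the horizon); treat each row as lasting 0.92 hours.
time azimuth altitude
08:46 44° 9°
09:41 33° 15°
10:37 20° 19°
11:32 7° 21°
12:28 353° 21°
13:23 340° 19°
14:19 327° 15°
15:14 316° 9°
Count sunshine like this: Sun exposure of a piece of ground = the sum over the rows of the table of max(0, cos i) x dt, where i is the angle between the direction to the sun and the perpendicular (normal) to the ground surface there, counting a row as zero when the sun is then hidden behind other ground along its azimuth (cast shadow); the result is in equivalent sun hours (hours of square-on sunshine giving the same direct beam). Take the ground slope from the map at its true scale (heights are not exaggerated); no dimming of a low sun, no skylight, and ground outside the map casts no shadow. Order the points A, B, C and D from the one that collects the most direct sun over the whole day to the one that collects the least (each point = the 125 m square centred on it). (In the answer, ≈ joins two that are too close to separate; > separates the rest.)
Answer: B > A ≈ C > D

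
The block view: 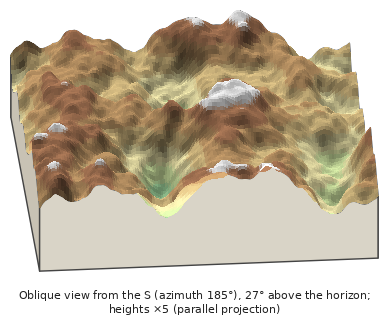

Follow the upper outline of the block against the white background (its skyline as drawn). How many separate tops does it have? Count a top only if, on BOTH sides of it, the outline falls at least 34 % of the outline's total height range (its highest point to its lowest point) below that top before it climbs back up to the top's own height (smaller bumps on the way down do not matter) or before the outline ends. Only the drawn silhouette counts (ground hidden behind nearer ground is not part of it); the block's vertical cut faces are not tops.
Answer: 0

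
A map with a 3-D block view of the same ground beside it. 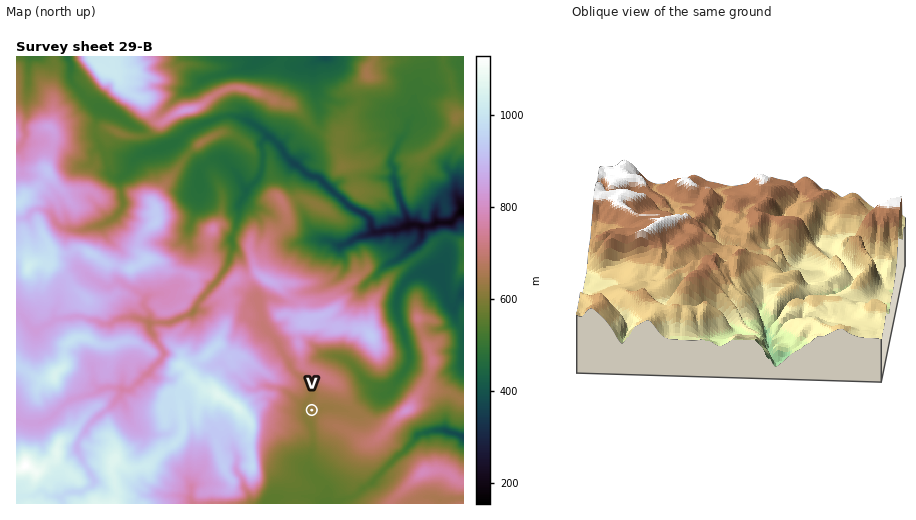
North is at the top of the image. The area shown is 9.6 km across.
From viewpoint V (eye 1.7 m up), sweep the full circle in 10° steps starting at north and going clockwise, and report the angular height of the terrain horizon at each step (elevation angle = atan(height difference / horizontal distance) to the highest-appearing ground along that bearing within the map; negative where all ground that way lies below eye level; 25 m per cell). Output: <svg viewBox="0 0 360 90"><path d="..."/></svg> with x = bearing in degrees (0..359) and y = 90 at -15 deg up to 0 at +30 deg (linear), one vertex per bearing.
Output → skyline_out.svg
<svg viewBox="0 0 360 90"><path d="M0 43l10 1 10 0 10 0 10-1 10 4 10 6 10 3 10 0 10-7 10 4 10 1 10-1 10 0 10 1 10 2 10 4 10 4 10 0 10-1 10-3 10-3 10-13 10-7 10-1 10-6 10-3 10 2 10 6 10 3 10 4 10-4 10 4 10 5 10 1 10-4"/></svg>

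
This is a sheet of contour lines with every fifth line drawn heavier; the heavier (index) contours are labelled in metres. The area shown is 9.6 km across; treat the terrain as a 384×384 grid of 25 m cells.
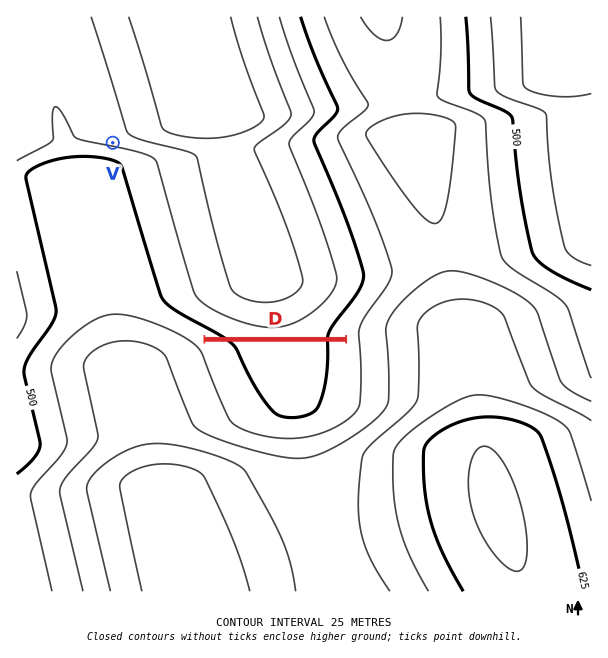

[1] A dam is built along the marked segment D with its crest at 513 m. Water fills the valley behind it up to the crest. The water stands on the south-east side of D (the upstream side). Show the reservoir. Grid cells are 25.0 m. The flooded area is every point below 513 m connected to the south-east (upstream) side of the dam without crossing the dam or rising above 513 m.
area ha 264.3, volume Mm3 37.51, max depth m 29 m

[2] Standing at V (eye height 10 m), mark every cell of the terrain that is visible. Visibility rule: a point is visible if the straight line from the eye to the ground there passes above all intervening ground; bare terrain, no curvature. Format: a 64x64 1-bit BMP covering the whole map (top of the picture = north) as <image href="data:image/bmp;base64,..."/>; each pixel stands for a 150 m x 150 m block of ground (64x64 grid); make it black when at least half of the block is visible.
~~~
<image width="64" height="64" href="data:image/bmp;base64,Qk0+AgAAAAAAAD4AAAAoAAAAQAAAAEAAAAABAAEAAAAAAAACAAATCwAAEwsAAAIAAAAAAAAA////AAAAAAAAAAAAAAAAAAAAAAAAAAAAAAAAAAAAAAAAAAAAAAAAAAAAAAAAAAAAAAAAAAAAAAAAAAAAAAAAAAAAAAAAAAAAAAAAAAAAAAAAAAAAAAAAAAAAAAAAAAAAAAAAAAAAAAAAAAAAAAAAAAAAAAAAAAAAAAAAAAAAAAAAAAAAAAAAAAAAAAAAAAAAAAAAAAAADAAAAAAAAAAPAAAAAAAAAA8AAAAAAAAADAAAAAAAAAAAAAAAAAAAAAAAAAAAAAAAAAAAAAAAAAGAAAAAAAAAAwAAAAAAAAAHAAAAAAAAAA8AAAAAAAAAHwAAAAAAAAA/AAAAAAAAAH+AAAAAAAAAf8AAAAAAAAB/4AAAAAAAAP/gAAAAAAAA/8AAAAAAAAH/gAAAAAAAA/wAAAAAAAAH/AAAAAAAAA/4AAAAAAAAH/gAAAAAAAA/+AAAAAAAAP/wAAAAAAAB//AAAAAAAAP/8AAAAAAAB//wAAAAAAAf/+AAAAAAAH//4AAAAAAB///gAAAB/7///8AAAAP/////wAAAB//////AAAAP/////8AAAA//////wAAAD//////AAAAP/////8AAAB//////wAAAH/////+AAAAf/////4AAAB//////gAAAP/////+AAAA//////wAAAD//////AAAAP/////8AAAB//////wAAAA=="/>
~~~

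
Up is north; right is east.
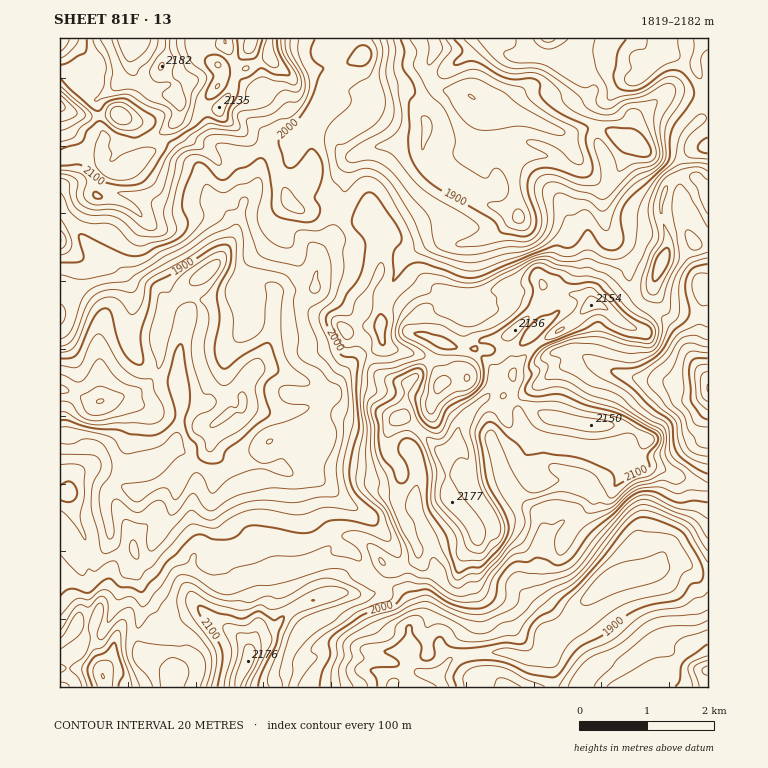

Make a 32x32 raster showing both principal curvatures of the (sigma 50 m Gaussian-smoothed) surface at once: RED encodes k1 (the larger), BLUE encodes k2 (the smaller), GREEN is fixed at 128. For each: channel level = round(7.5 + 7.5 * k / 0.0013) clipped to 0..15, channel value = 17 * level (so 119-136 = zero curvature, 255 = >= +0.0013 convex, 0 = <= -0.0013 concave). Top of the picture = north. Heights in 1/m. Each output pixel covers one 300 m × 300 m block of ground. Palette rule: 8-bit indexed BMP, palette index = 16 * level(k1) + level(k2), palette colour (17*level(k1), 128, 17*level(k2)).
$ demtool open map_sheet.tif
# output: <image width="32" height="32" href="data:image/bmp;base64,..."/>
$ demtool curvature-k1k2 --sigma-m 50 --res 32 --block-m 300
<image width="32" height="32" href="data:image/bmp;base64,Qk02CAAAAAAAADYEAAAoAAAAIAAAACAAAAABAAgAAAAAAAAEAAATCwAAEwsAAAABAAAAAAAAAIAAABGAAAAigAAAM4AAAESAAABVgAAAZoAAAHeAAACIgAAAmYAAAKqAAAC7gAAAzIAAAN2AAADugAAA/4AAAACAEQARgBEAIoARADOAEQBEgBEAVYARAGaAEQB3gBEAiIARAJmAEQCqgBEAu4ARAMyAEQDdgBEA7oARAP+AEQAAgCIAEYAiACKAIgAzgCIARIAiAFWAIgBmgCIAd4AiAIiAIgCZgCIAqoAiALuAIgDMgCIA3YAiAO6AIgD/gCIAAIAzABGAMwAigDMAM4AzAESAMwBVgDMAZoAzAHeAMwCIgDMAmYAzAKqAMwC7gDMAzIAzAN2AMwDugDMA/4AzAACARAARgEQAIoBEADOARABEgEQAVYBEAGaARAB3gEQAiIBEAJmARACqgEQAu4BEAMyARADdgEQA7oBEAP+ARAAAgFUAEYBVACKAVQAzgFUARIBVAFWAVQBmgFUAd4BVAIiAVQCZgFUAqoBVALuAVQDMgFUA3YBVAO6AVQD/gFUAAIBmABGAZgAigGYAM4BmAESAZgBVgGYAZoBmAHeAZgCIgGYAmYBmAKqAZgC7gGYAzIBmAN2AZgDugGYA/4BmAACAdwARgHcAIoB3ADOAdwBEgHcAVYB3AGaAdwB3gHcAiIB3AJmAdwCqgHcAu4B3AMyAdwDdgHcA7oB3AP+AdwAAgIgAEYCIACKAiAAzgIgARICIAFWAiABmgIgAd4CIAIiAiACZgIgAqoCIALuAiADMgIgA3YCIAO6AiAD/gIgAAICZABGAmQAigJkAM4CZAESAmQBVgJkAZoCZAHeAmQCIgJkAmYCZAKqAmQC7gJkAzICZAN2AmQDugJkA/4CZAACAqgARgKoAIoCqADOAqgBEgKoAVYCqAGaAqgB3gKoAiICqAJmAqgCqgKoAu4CqAMyAqgDdgKoA7oCqAP+AqgAAgLsAEYC7ACKAuwAzgLsARIC7AFWAuwBmgLsAd4C7AIiAuwCZgLsAqoC7ALuAuwDMgLsA3YC7AO6AuwD/gLsAAIDMABGAzAAigMwAM4DMAESAzABVgMwAZoDMAHeAzACIgMwAmYDMAKqAzAC7gMwAzIDMAN2AzADugMwA/4DMAACA3QARgN0AIoDdADOA3QBEgN0AVYDdAGaA3QB3gN0AiIDdAJmA3QCqgN0Au4DdAMyA3QDdgN0A7oDdAP+A3QAAgO4AEYDuACKA7gAzgO4ARIDuAFWA7gBmgO4Ad4DuAIiA7gCZgO4AqoDuALuA7gDMgO4A3YDuAO6A7gD/gO4AAID/ABGA/wAigP8AM4D/AESA/wBVgP8AZoD/AHeA/wCIgP8AmYD/AKqA/wC7gP8AzID/AN2A/wDugP8A/4D/AKTH6LWVdHWF98SElZaWhJSEo4C2ubi3hoS4lZeXhpTXgbX3cnR2dXSV+JWFpqiVlKWlt5GQkICTdJe4p5eXhbT2suOjp6eEpsbXx4Slk2OWppSVpqinx4OFhXaGqJinl9b1sMWVlqbnpse15YO1loWUcYSEppanhZWFhoeXqJd2pZTVpoWW6IWEhZWl9/j31seVlMm4ppaWlYKEhoaFdZaWdLZjhae1dHaGhoWFpoSTxqa05rVzZJenp3F0dHWGhHWmpLaTl6eXh4eXlpaFc+eS54LH17eClci5loOHdnWFlrhx2IOFqJaXiIeHhqfHpJD2c3Xp6LSUlsemg3SFZJamlpO2x5O3dJiomIeXl4Ng9aGV17bnpXN1ldalUnSmpdmGk3OUk8Z0hoaGh4eDo8bWgcfH1oOTxpWmtfhypLimp6eWpraEpZaHhoV1hYSolceTtJXWcpanlYWFx+fl+MaGp5eGp7e2c6eml4aGhZe213Dnx9Zwp5ampraVxbJzZLfXx5eGx5SEhae4p5Z0hbbV48H3o3G1lJWmxsb3+ZOVpVJzlXSlpaWEdJSFhpaC6OrWYNn2xLTYyMfH1pOVpJWihISEhqimloWEqaiWc5S0pOVwktPFxIGnhnWWhoSlhKaVhpikt5WUp3OVlHWWk9jG+ZGDYNbpo5OFhIGRc7aCtoSGyIW1k5e3hYWYl6Wks3CAxNbVhMTxgHJ1lrXVg5TJg4bHdIa0hqiolIeF1ueS1PnIlqXV9rD35JPH+feUpbiEdLeUhcZ0p5eFh7XGtaSjtpV0dXSj5YHk5faCsbellqV1xoSVlLW5h3SmdIWXxYSGttfWx4W2tsXYhaH3hWOGp6emhoVyYMWVhqaEhna4k6i3hmSl5fvHlaalkviFU9SEhqemhpdzkqeYqHSWh6eVpHRzdIaTpKOElWSE9tLYoYV1lujYt6aTl6iVloSXl6iGhpenpGNixYalhYbEo6OitqXXpoWGlpWWpsi3lZeol4aXp5WUYYXHp6S2lfeFg5TXspOllnWFlnOXppaGlrmXhpaElqiSuNiWlISm95O1tLXXyKeGdKWnhraFyYWVp4aGhJeGqIO2lWOko6Wj9ejXtpam16SUtISWpnW3hIKClYWXl4aFlqWmg+iVYmD1cYW31ZKj96WC5ZSFg7WEtqeWlYanhpeXlHGDs4KEtci3cOKAcZTUtPXEpae2gbeVp6iEt4Z2dYSVqKfHtXGTl6f3pfbltsbGgPVzlOejhYa2laeTc3WEhISEpoTm6IFjtciFxZPXx6aRw/X39pKXp7Z1dbPYhKfIpMenpqan1rTHlaT2c4TmhLP2cPdidYanyZaWcaSmx7fWtpa2laeXlqY="/>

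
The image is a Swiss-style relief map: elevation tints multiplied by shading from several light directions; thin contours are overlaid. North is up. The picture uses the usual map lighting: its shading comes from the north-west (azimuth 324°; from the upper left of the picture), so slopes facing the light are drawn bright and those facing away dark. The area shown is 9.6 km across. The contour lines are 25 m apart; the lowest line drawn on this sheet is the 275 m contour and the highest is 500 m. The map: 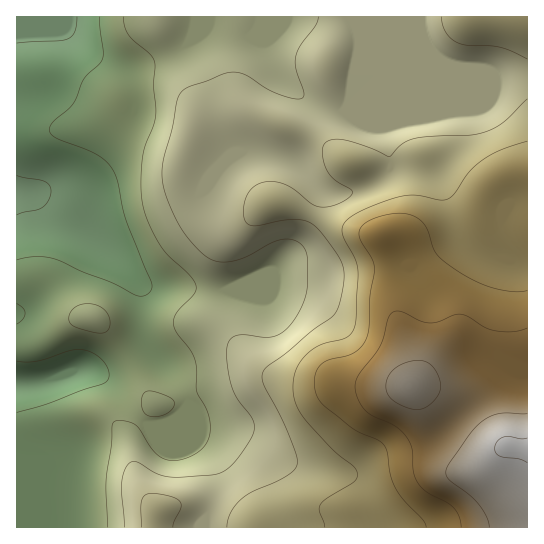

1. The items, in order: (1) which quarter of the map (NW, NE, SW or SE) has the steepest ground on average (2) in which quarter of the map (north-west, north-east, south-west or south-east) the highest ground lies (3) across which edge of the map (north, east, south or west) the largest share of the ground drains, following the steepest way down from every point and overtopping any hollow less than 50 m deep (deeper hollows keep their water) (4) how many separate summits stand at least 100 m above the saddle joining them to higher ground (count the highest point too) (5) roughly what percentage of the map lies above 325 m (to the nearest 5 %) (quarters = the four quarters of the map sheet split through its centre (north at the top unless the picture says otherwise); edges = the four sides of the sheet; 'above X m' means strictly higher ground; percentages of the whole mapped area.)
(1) The south-east quarter is the steepest part of the map.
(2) The highest point lies in the south-east quarter of the map.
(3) The largest share of the runoff leaves by the western edge.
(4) There is 1 summit with 100 m or more of prominence.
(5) Ground above 325 m makes up about 75 % of the sheet.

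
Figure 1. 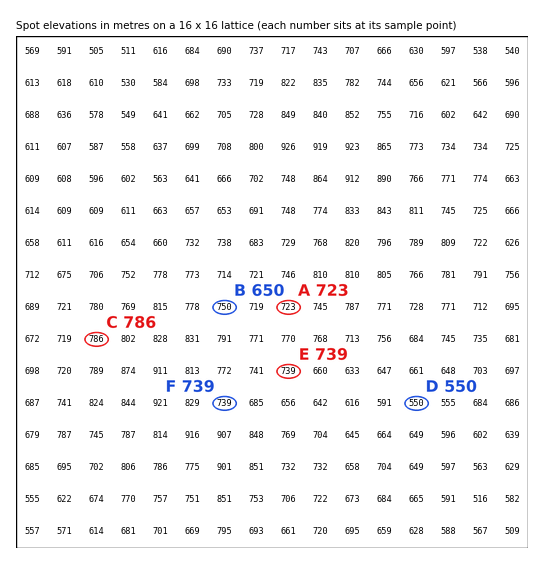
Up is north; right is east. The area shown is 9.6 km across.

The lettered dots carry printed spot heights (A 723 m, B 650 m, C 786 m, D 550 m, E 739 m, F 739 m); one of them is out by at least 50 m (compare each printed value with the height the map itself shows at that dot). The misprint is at B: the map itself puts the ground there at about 750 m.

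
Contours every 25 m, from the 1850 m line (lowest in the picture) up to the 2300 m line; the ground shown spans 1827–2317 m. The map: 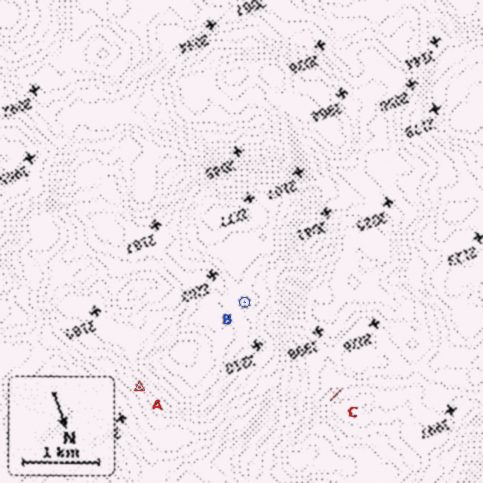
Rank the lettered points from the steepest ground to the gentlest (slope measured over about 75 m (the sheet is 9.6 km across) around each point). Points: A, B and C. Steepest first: A C B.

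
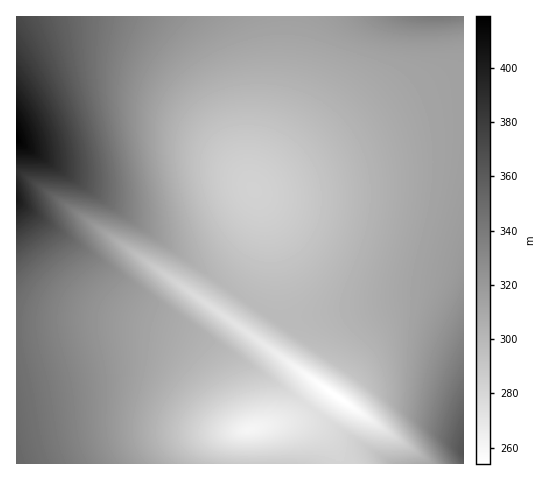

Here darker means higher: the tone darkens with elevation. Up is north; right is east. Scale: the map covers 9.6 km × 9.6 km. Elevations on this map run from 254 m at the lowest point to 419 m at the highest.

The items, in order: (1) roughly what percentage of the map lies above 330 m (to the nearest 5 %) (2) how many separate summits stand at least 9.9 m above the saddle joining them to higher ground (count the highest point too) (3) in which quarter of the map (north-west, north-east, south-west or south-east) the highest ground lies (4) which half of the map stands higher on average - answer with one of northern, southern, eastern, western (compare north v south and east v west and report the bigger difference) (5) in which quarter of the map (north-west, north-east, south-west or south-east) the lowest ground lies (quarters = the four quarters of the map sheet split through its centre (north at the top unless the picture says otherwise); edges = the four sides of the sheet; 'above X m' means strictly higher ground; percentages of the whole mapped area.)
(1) Ground above 330 m makes up about 20 % of the sheet.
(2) Counting only tops that stand 9.9 m proud, the map has 4 summits.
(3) The highest ground is in the north-west quarter.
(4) On average the western half of the map is the higher ground.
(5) Look to the south-east quarter for the lowest ground.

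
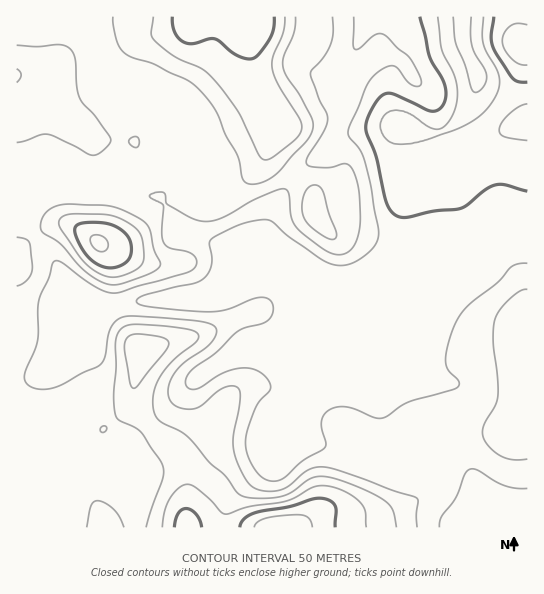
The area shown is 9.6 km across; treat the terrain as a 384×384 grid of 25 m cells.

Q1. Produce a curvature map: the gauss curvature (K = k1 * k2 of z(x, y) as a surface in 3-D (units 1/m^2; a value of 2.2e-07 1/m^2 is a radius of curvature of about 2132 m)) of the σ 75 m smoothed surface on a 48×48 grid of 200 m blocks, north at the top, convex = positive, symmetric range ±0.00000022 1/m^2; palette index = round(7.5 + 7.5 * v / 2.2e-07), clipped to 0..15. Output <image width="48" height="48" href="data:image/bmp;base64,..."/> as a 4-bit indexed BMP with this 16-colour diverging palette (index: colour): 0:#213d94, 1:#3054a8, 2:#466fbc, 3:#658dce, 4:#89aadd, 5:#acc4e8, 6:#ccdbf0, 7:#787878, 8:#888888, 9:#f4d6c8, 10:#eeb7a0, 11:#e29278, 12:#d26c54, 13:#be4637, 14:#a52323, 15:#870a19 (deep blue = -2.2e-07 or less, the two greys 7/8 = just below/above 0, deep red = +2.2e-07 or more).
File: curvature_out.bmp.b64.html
<image width="48" height="48" href="data:image/bmp;base64,Qk32BAAAAAAAAHYAAAAoAAAAMAAAADAAAAABAAQAAAAAAIAEAAATCwAAEwsAABAAAAAAAAAAlD0hAKhUMAC8b0YAzo1lAN2qiQDoxKwA8NvMAHh4eACIiIgAyNb0AKC37gB4kuIAVGzSADdGvgAjI6UAGQqHAIiIiIiId2etuVAJ//y5d4iHiHeJmHeIh3eIiHiIeHasqHUBi4VWd4d4l3Z4h3d3eHd3d3d3iIaJh3cgJ4QWmqdohUNYd3h3d3d3d4d4iIdmZ3dTff1Z3Kh3dlR7h4h3d4d3d4d4iIlkZ4d3r/93mHd3iah6h4h3d4h4h3d4iIllaId4u7pDNGd3iIiHdoh3iIeIiHd3iIhmeHZpqIdTI2iIh3h3ZXeIiHd4h3d3iHiIh3VrmHeJVWd3h3d3dmeJh3d3d4iHiHiYd3ZqmIiId3iHZ4d4h2eZh3d3d4iGd0V3Znd4iIh3eLyFV5h3h3eah3d3d3h1djV3ZYmHiIeHacuHd5mHd3eId3d3d3h1h1aHZZuHiYd2Vod4h4iHd4h2d3d3eIh2qGeJl5yGZmd3d2eIh3d3d4iHd2iYeIdnhlec6nmYh2d3iHeId4h2eIiHeGiZh4ZXVmaM+2aJl3iHiHeHeIh3d4h3iHiIh4dmepd4qFVmZniId4iHeIh3d3d3iIh3h414/7l1h1aId4d4iIiIiId3eId4d4h3d4lc/6qHzXaal3d4iIiIiIeHeId4d4h3d3cI/YmIyzFHh2d4iIiIiIiIeZh4h3d3d3cQN4h3diAWqXeId3eIiIiHeKh3iHeHd3dwCIeIiYdoy3d4d3eIiIeHdol3iVeIiHYALKeZeJmImGd3h3iIh3d4d3h3iVd4qWIAaoeIVGiHdmd3d4h3d3d4iIh4iLl3h0a9llZ3dUd3d3d3dmd3d3iIeIiHeNl3Y3//1wBL+lZ4d3eHUjRnd3eId3h2V6eLhe/7ySA72GiIiHiHV6dmZ3eHd3eHV4NJdv/qy3rJMlqYiIeIn/l3Z3iHd3iZeXEBJP/symr+QliamHVorLeHVnd3d3eIeJY1ZqzLhQJ5eIiIdlSOp3eHZWd3d4d2eJdXl3dmZTJGi7mHd3WvqIeHd3eId3d3d4dURoZFd3d3eIhniaePqIiHiZh4d3iIh4d3Z3Zod3h3eIY0d3NNtnmXiph3eHiIh4h3d3Z5h3d3iIhmmVAIlHmXiYd3iIh3eHeIiHeJiId3iImHmoQUdYqHZXh3iIh3eHeIiIiIeYd4eImHeHd3qZuGM4y3eHd4iHeZh4l2eYiIh4iHd3d2qVeGV3iFV4dniId3h4h1iHeHd3d3is3XaEJoyoh4eJh4iJdnh4h3d3h3d3eHed/5JWRbyIdSRod4iId3d3iIh4h3iId3d4q3JHd6+ZlEFHZniId3d3eIiIiImYd3d1Z4dniHrKiug3dWeXd3d3d4iHd5mHd3dld3h4l2VHmutYtiSIeId4h3iHZpl3d3d1d2d4hmZZurppzABoeIh4h3d4dodneHZFund3dWZYqIhmr0KId5uHmGZ4h3Znd2MX+3Zoh3dYd3dni2nIZq2Gh2iHd4d4eHY3yYh4mIh4d3iGF9+niIhFiIulWKl3eamYZXqXiHh3d3mVKv+HiHVWh4qGWKqFaavLU2mXeHd3eIiGWbmHiHeHZnd4eLuFaJm6ZHeHeHd3d3d3hjRw=="/>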